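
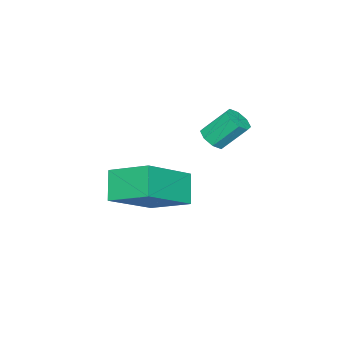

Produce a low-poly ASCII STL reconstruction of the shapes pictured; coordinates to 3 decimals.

solid 
facet normal -0.588 -0.366 0.722
outer loop
vertex 0.202 -0.944 -3.265
vertex 0.124 0.506 -2.594
vertex -1.55 -0.485 -4.46
endloop
endfacet
facet normal 0.049 -0.906 -0.420
outer loop
vertex -0.844 -0.046 -5.326
vertex 0.202 -0.944 -3.265
vertex -1.55 -0.485 -4.46
endloop
endfacet
facet normal -0.588 -0.365 0.722
outer loop
vertex -1.55 -0.485 -4.46
vertex 0.124 0.506 -2.594
vertex -1.628 0.966 -3.789
endloop
endfacet
facet normal -0.807 0.211 -0.551
outer loop
vertex -1.628 0.966 -3.789
vertex -0.844 -0.046 -5.326
vertex -1.55 -0.485 -4.46
endloop
endfacet
facet normal 0.807 -0.212 0.551
outer loop
vertex 0.202 -0.944 -3.265
vertex 0.83 0.945 -3.46
vertex 0.124 0.506 -2.594
endloop
endfacet
facet normal 0.048 -0.907 -0.419
outer loop
vertex 0.908 -0.506 -4.131
vertex 0.202 -0.944 -3.265
vertex -0.844 -0.046 -5.326
endloop
endfacet
facet normal 0.807 -0.211 0.551
outer loop
vertex 0.908 -0.506 -4.131
vertex 0.83 0.945 -3.46
vertex 0.202 -0.944 -3.265
endloop
endfacet
facet normal -0.048 0.906 0.420
outer loop
vertex 0.124 0.506 -2.594
vertex 0.83 0.945 -3.46
vertex -1.628 0.966 -3.789
endloop
endfacet
facet normal -0.807 0.212 -0.551
outer loop
vertex -0.922 1.404 -4.655
vertex -0.844 -0.046 -5.326
vertex -1.628 0.966 -3.789
endloop
endfacet
facet normal -0.048 0.907 0.419
outer loop
vertex -1.628 0.966 -3.789
vertex 0.83 0.945 -3.46
vertex -0.922 1.404 -4.655
endloop
endfacet
facet normal 0.588 0.366 -0.721
outer loop
vertex -0.922 1.404 -4.655
vertex 0.908 -0.506 -4.131
vertex -0.844 -0.046 -5.326
endloop
endfacet
facet normal 0.588 0.365 -0.722
outer loop
vertex 0.83 0.945 -3.46
vertex 0.908 -0.506 -4.131
vertex -0.922 1.404 -4.655
endloop
endfacet
facet normal 0.340 -0.577 -0.743
outer loop
vertex -0.438 2.153 -1.113
vertex -0.889 2.19 -1.348
vertex -0.455 2.457 -1.357
endloop
endfacet
facet normal 0.939 0.245 0.240
outer loop
vertex -0.438 2.153 -1.113
vertex -0.455 2.457 -1.357
vertex -0.84 2.834 -0.237
endloop
endfacet
facet normal 0.939 0.245 0.240
outer loop
vertex -0.84 2.834 -0.237
vertex -0.455 2.457 -1.357
vertex -0.857 3.138 -0.481
endloop
endfacet
facet normal -0.341 0.577 0.742
outer loop
vertex -0.84 2.834 -0.237
vertex -0.857 3.138 -0.481
vertex -1.291 2.87 -0.472
endloop
endfacet
facet normal 0.340 -0.578 -0.742
outer loop
vertex -0.455 2.457 -1.357
vertex -0.889 2.19 -1.348
vertex -0.727 2.604 -1.596
endloop
endfacet
facet normal 0.632 0.725 -0.274
outer loop
vertex -0.455 2.457 -1.357
vertex -0.727 2.604 -1.596
vertex -0.857 3.138 -0.481
endloop
endfacet
facet normal 0.633 0.724 -0.273
outer loop
vertex -0.857 3.138 -0.481
vertex -0.727 2.604 -1.596
vertex -1.128 3.285 -0.72
endloop
endfacet
facet normal -0.341 0.577 0.742
outer loop
vertex -0.857 3.138 -0.481
vertex -1.128 3.285 -0.72
vertex -1.291 2.87 -0.472
endloop
endfacet
facet normal 0.340 -0.578 -0.742
outer loop
vertex -0.727 2.604 -1.596
vertex -0.889 2.19 -1.348
vertex -1.093 2.509 -1.69
endloop
endfacet
facet normal -0.042 0.779 -0.625
outer loop
vertex -0.727 2.604 -1.596
vertex -1.093 2.509 -1.69
vertex -1.128 3.285 -0.72
endloop
endfacet
facet normal -0.044 0.779 -0.625
outer loop
vertex -1.128 3.285 -0.72
vertex -1.093 2.509 -1.69
vertex -1.495 3.189 -0.814
endloop
endfacet
facet normal -0.341 0.577 0.742
outer loop
vertex -1.128 3.285 -0.72
vertex -1.495 3.189 -0.814
vertex -1.291 2.87 -0.472
endloop
endfacet
facet normal 0.340 -0.578 -0.742
outer loop
vertex -1.093 2.509 -1.69
vertex -0.889 2.19 -1.348
vertex -1.34 2.226 -1.583
endloop
endfacet
facet normal -0.696 0.376 -0.612
outer loop
vertex -1.093 2.509 -1.69
vertex -1.34 2.226 -1.583
vertex -1.495 3.189 -0.814
endloop
endfacet
facet normal -0.695 0.377 -0.612
outer loop
vertex -1.495 3.189 -0.814
vertex -1.34 2.226 -1.583
vertex -1.742 2.907 -0.707
endloop
endfacet
facet normal -0.339 0.578 0.742
outer loop
vertex -1.495 3.189 -0.814
vertex -1.742 2.907 -0.707
vertex -1.291 2.87 -0.472
endloop
endfacet
facet normal 0.341 -0.577 -0.742
outer loop
vertex -1.34 2.226 -1.583
vertex -0.889 2.19 -1.348
vertex -1.323 1.922 -1.339
endloop
endfacet
facet normal -0.939 -0.245 -0.240
outer loop
vertex -1.34 2.226 -1.583
vertex -1.323 1.922 -1.339
vertex -1.742 2.907 -0.707
endloop
endfacet
facet normal -0.939 -0.245 -0.240
outer loop
vertex -1.742 2.907 -0.707
vertex -1.323 1.922 -1.339
vertex -1.725 2.603 -0.463
endloop
endfacet
facet normal -0.340 0.577 0.743
outer loop
vertex -1.742 2.907 -0.707
vertex -1.725 2.603 -0.463
vertex -1.291 2.87 -0.472
endloop
endfacet
facet normal 0.341 -0.577 -0.742
outer loop
vertex -1.323 1.922 -1.339
vertex -0.889 2.19 -1.348
vertex -1.052 1.775 -1.1
endloop
endfacet
facet normal -0.633 -0.724 0.273
outer loop
vertex -1.323 1.922 -1.339
vertex -1.052 1.775 -1.1
vertex -1.725 2.603 -0.463
endloop
endfacet
facet normal -0.632 -0.725 0.274
outer loop
vertex -1.725 2.603 -0.463
vertex -1.052 1.775 -1.1
vertex -1.453 2.456 -0.224
endloop
endfacet
facet normal -0.340 0.578 0.742
outer loop
vertex -1.725 2.603 -0.463
vertex -1.453 2.456 -0.224
vertex -1.291 2.87 -0.472
endloop
endfacet
facet normal 0.341 -0.577 -0.742
outer loop
vertex -1.052 1.775 -1.1
vertex -0.889 2.19 -1.348
vertex -0.685 1.871 -1.006
endloop
endfacet
facet normal 0.044 -0.779 0.626
outer loop
vertex -1.052 1.775 -1.1
vertex -0.685 1.871 -1.006
vertex -1.453 2.456 -0.224
endloop
endfacet
facet normal 0.042 -0.780 0.625
outer loop
vertex -1.453 2.456 -0.224
vertex -0.685 1.871 -1.006
vertex -1.087 2.551 -0.13
endloop
endfacet
facet normal -0.340 0.578 0.742
outer loop
vertex -1.453 2.456 -0.224
vertex -1.087 2.551 -0.13
vertex -1.291 2.87 -0.472
endloop
endfacet
facet normal 0.339 -0.578 -0.742
outer loop
vertex -0.685 1.871 -1.006
vertex -0.889 2.19 -1.348
vertex -0.438 2.153 -1.113
endloop
endfacet
facet normal 0.695 -0.377 0.612
outer loop
vertex -0.685 1.871 -1.006
vertex -0.438 2.153 -1.113
vertex -1.087 2.551 -0.13
endloop
endfacet
facet normal 0.696 -0.376 0.612
outer loop
vertex -1.087 2.551 -0.13
vertex -0.438 2.153 -1.113
vertex -0.84 2.834 -0.237
endloop
endfacet
facet normal -0.340 0.578 0.742
outer loop
vertex -1.087 2.551 -0.13
vertex -0.84 2.834 -0.237
vertex -1.291 2.87 -0.472
endloop
endfacet

endsolid


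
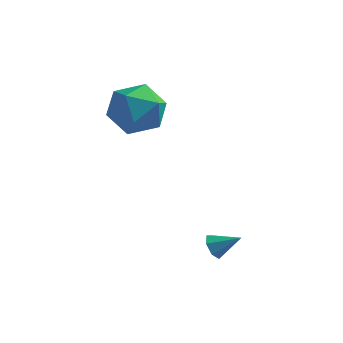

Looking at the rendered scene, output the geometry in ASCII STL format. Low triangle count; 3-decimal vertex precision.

solid 
facet normal -0.847 -0.097 -0.523
outer loop
vertex 0.31 -2.124 -1.434
vertex 0.06 -2.27 -1.002
vertex 0.123 -1.791 -1.193
endloop
endfacet
facet normal 0.653 0.649 -0.391
outer loop
vertex 0.31 -2.124 -1.434
vertex 0.123 -1.791 -1.193
vertex 0.94 -2.17 -0.458
endloop
endfacet
facet normal -0.847 -0.097 -0.523
outer loop
vertex 0.123 -1.791 -1.193
vertex 0.06 -2.27 -1.002
vertex -0.111 -1.819 -0.809
endloop
endfacet
facet normal 0.243 0.945 0.217
outer loop
vertex 0.123 -1.791 -1.193
vertex -0.111 -1.819 -0.809
vertex 0.94 -2.17 -0.458
endloop
endfacet
facet normal -0.846 -0.097 -0.524
outer loop
vertex -0.111 -1.819 -0.809
vertex 0.06 -2.27 -1.002
vertex -0.217 -2.187 -0.57
endloop
endfacet
facet normal -0.088 0.560 0.824
outer loop
vertex -0.111 -1.819 -0.809
vertex -0.217 -2.187 -0.57
vertex 0.94 -2.17 -0.458
endloop
endfacet
facet normal -0.846 -0.098 -0.524
outer loop
vertex -0.217 -2.187 -0.57
vertex 0.06 -2.27 -1.002
vertex -0.114 -2.617 -0.656
endloop
endfacet
facet normal -0.091 -0.216 0.972
outer loop
vertex -0.217 -2.187 -0.57
vertex -0.114 -2.617 -0.656
vertex 0.94 -2.17 -0.458
endloop
endfacet
facet normal -0.847 -0.096 -0.522
outer loop
vertex -0.114 -2.617 -0.656
vertex 0.06 -2.27 -1.002
vertex 0.119 -2.787 -1.003
endloop
endfacet
facet normal 0.236 -0.801 0.551
outer loop
vertex -0.114 -2.617 -0.656
vertex 0.119 -2.787 -1.003
vertex 0.94 -2.17 -0.458
endloop
endfacet
facet normal -0.847 -0.096 -0.523
outer loop
vertex 0.119 -2.787 -1.003
vertex 0.06 -2.27 -1.002
vertex 0.308 -2.567 -1.349
endloop
endfacet
facet normal 0.648 -0.752 -0.124
outer loop
vertex 0.119 -2.787 -1.003
vertex 0.308 -2.567 -1.349
vertex 0.94 -2.17 -0.458
endloop
endfacet
facet normal -0.847 -0.096 -0.523
outer loop
vertex 0.308 -2.567 -1.349
vertex 0.06 -2.27 -1.002
vertex 0.31 -2.124 -1.434
endloop
endfacet
facet normal 0.833 -0.108 -0.543
outer loop
vertex 0.308 -2.567 -1.349
vertex 0.31 -2.124 -1.434
vertex 0.94 -2.17 -0.458
endloop
endfacet
facet normal -0.752 -0.350 0.559
outer loop
vertex -4.701 2.008 3.113
vertex -4.645 0.979 2.543
vertex -4.002 1.15 3.515
endloop
endfacet
facet normal -0.369 0.131 0.920
outer loop
vertex -4.701 2.008 3.113
vertex -4.002 1.15 3.515
vertex -3.622 2.264 3.509
endloop
endfacet
facet normal -0.379 0.743 0.552
outer loop
vertex -4.701 2.008 3.113
vertex -3.622 2.264 3.509
vertex -4.029 2.782 2.532
endloop
endfacet
facet normal -0.768 0.639 -0.038
outer loop
vertex -4.701 2.008 3.113
vertex -4.029 2.782 2.532
vertex -4.661 1.987 1.936
endloop
endfacet
facet normal -0.999 -0.036 -0.033
outer loop
vertex -4.701 2.008 3.113
vertex -4.661 1.987 1.936
vertex -4.645 0.979 2.543
endloop
endfacet
facet normal 0.306 -0.099 0.947
outer loop
vertex -3.622 2.264 3.509
vertex -4.002 1.15 3.515
vertex -2.899 1.393 3.184
endloop
endfacet
facet normal -0.315 -0.877 0.362
outer loop
vertex -4.002 1.15 3.515
vertex -4.645 0.979 2.543
vertex -3.531 0.598 2.588
endloop
endfacet
facet normal -0.713 -0.370 -0.595
outer loop
vertex -4.645 0.979 2.543
vertex -4.661 1.987 1.936
vertex -3.938 1.116 1.611
endloop
endfacet
facet normal -0.340 0.722 -0.603
outer loop
vertex -4.661 1.987 1.936
vertex -4.029 2.782 2.532
vertex -3.558 2.23 1.605
endloop
endfacet
facet normal 0.290 0.890 0.351
outer loop
vertex -4.029 2.782 2.532
vertex -3.622 2.264 3.509
vertex -2.915 2.401 2.577
endloop
endfacet
facet normal 0.768 -0.639 0.038
outer loop
vertex -2.859 1.372 2.007
vertex -2.899 1.393 3.184
vertex -3.531 0.598 2.588
endloop
endfacet
facet normal 0.379 -0.743 -0.552
outer loop
vertex -2.859 1.372 2.007
vertex -3.531 0.598 2.588
vertex -3.938 1.116 1.611
endloop
endfacet
facet normal 0.369 -0.131 -0.920
outer loop
vertex -2.859 1.372 2.007
vertex -3.938 1.116 1.611
vertex -3.558 2.23 1.605
endloop
endfacet
facet normal 0.752 0.350 -0.559
outer loop
vertex -2.859 1.372 2.007
vertex -3.558 2.23 1.605
vertex -2.915 2.401 2.577
endloop
endfacet
facet normal 0.999 0.036 0.033
outer loop
vertex -2.859 1.372 2.007
vertex -2.915 2.401 2.577
vertex -2.899 1.393 3.184
endloop
endfacet
facet normal 0.340 -0.722 0.603
outer loop
vertex -3.531 0.598 2.588
vertex -2.899 1.393 3.184
vertex -4.002 1.15 3.515
endloop
endfacet
facet normal -0.290 -0.890 -0.351
outer loop
vertex -3.938 1.116 1.611
vertex -3.531 0.598 2.588
vertex -4.645 0.979 2.543
endloop
endfacet
facet normal -0.306 0.099 -0.947
outer loop
vertex -3.558 2.23 1.605
vertex -3.938 1.116 1.611
vertex -4.661 1.987 1.936
endloop
endfacet
facet normal 0.315 0.877 -0.362
outer loop
vertex -2.915 2.401 2.577
vertex -3.558 2.23 1.605
vertex -4.029 2.782 2.532
endloop
endfacet
facet normal 0.713 0.370 0.595
outer loop
vertex -2.899 1.393 3.184
vertex -2.915 2.401 2.577
vertex -3.622 2.264 3.509
endloop
endfacet

endsolid


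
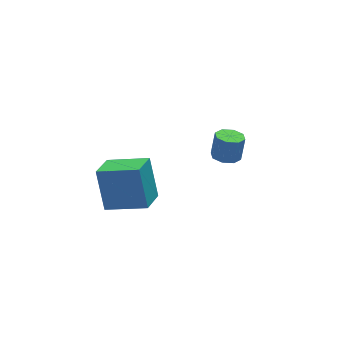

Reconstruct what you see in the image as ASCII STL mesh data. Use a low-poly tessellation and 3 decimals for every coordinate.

solid 
facet normal -0.562 -0.756 0.337
outer loop
vertex -3.213 -4.391 -1.467
vertex -4.891 -3.388 -2.014
vertex -3.133 -5.315 -3.407
endloop
endfacet
facet normal 0.827 -0.494 0.269
outer loop
vertex -2.269 -4.152 -3.926
vertex -3.213 -4.391 -1.467
vertex -3.133 -5.315 -3.407
endloop
endfacet
facet normal -0.561 -0.756 0.338
outer loop
vertex -3.133 -5.315 -3.407
vertex -4.891 -3.388 -2.014
vertex -4.812 -4.313 -3.953
endloop
endfacet
facet normal 0.037 -0.430 -0.902
outer loop
vertex -4.812 -4.313 -3.953
vertex -2.269 -4.152 -3.926
vertex -3.133 -5.315 -3.407
endloop
endfacet
facet normal -0.037 0.430 0.902
outer loop
vertex -3.213 -4.391 -1.467
vertex -4.027 -2.225 -2.533
vertex -4.891 -3.388 -2.014
endloop
endfacet
facet normal 0.827 -0.494 0.269
outer loop
vertex -2.348 -3.227 -1.987
vertex -3.213 -4.391 -1.467
vertex -2.269 -4.152 -3.926
endloop
endfacet
facet normal -0.037 0.430 0.902
outer loop
vertex -2.348 -3.227 -1.987
vertex -4.027 -2.225 -2.533
vertex -3.213 -4.391 -1.467
endloop
endfacet
facet normal -0.827 0.494 -0.269
outer loop
vertex -4.891 -3.388 -2.014
vertex -4.027 -2.225 -2.533
vertex -4.812 -4.313 -3.953
endloop
endfacet
facet normal 0.037 -0.430 -0.902
outer loop
vertex -3.947 -3.149 -4.473
vertex -2.269 -4.152 -3.926
vertex -4.812 -4.313 -3.953
endloop
endfacet
facet normal -0.827 0.494 -0.269
outer loop
vertex -4.812 -4.313 -3.953
vertex -4.027 -2.225 -2.533
vertex -3.947 -3.149 -4.473
endloop
endfacet
facet normal 0.562 0.755 -0.338
outer loop
vertex -3.947 -3.149 -4.473
vertex -2.348 -3.227 -1.987
vertex -2.269 -4.152 -3.926
endloop
endfacet
facet normal 0.561 0.756 -0.337
outer loop
vertex -4.027 -2.225 -2.533
vertex -2.348 -3.227 -1.987
vertex -3.947 -3.149 -4.473
endloop
endfacet
facet normal -0.210 -0.171 -0.963
outer loop
vertex 2.356 -2.103 -4.271
vertex 1.665 -2.211 -4.101
vertex 2.06 -1.639 -4.289
endloop
endfacet
facet normal 0.817 0.511 -0.269
outer loop
vertex 2.356 -2.103 -4.271
vertex 2.06 -1.639 -4.289
vertex 2.626 -1.881 -3.029
endloop
endfacet
facet normal 0.817 0.511 -0.269
outer loop
vertex 2.626 -1.881 -3.029
vertex 2.06 -1.639 -4.289
vertex 2.33 -1.417 -3.047
endloop
endfacet
facet normal 0.210 0.171 0.963
outer loop
vertex 2.626 -1.881 -3.029
vertex 2.33 -1.417 -3.047
vertex 1.935 -1.989 -2.859
endloop
endfacet
facet normal -0.210 -0.172 -0.963
outer loop
vertex 2.06 -1.639 -4.289
vertex 1.665 -2.211 -4.101
vertex 1.532 -1.51 -4.197
endloop
endfacet
facet normal 0.197 0.957 -0.214
outer loop
vertex 2.06 -1.639 -4.289
vertex 1.532 -1.51 -4.197
vertex 2.33 -1.417 -3.047
endloop
endfacet
facet normal 0.197 0.957 -0.214
outer loop
vertex 2.33 -1.417 -3.047
vertex 1.532 -1.51 -4.197
vertex 1.802 -1.288 -2.955
endloop
endfacet
facet normal 0.210 0.172 0.963
outer loop
vertex 2.33 -1.417 -3.047
vertex 1.802 -1.288 -2.955
vertex 1.935 -1.989 -2.859
endloop
endfacet
facet normal -0.209 -0.172 -0.963
outer loop
vertex 1.532 -1.51 -4.197
vertex 1.665 -2.211 -4.101
vertex 1.082 -1.792 -4.049
endloop
endfacet
facet normal -0.539 0.842 -0.033
outer loop
vertex 1.532 -1.51 -4.197
vertex 1.082 -1.792 -4.049
vertex 1.802 -1.288 -2.955
endloop
endfacet
facet normal -0.539 0.842 -0.033
outer loop
vertex 1.802 -1.288 -2.955
vertex 1.082 -1.792 -4.049
vertex 1.352 -1.57 -2.807
endloop
endfacet
facet normal 0.209 0.172 0.963
outer loop
vertex 1.802 -1.288 -2.955
vertex 1.352 -1.57 -2.807
vertex 1.935 -1.989 -2.859
endloop
endfacet
facet normal -0.210 -0.172 -0.962
outer loop
vertex 1.082 -1.792 -4.049
vertex 1.665 -2.211 -4.101
vertex 0.974 -2.319 -3.931
endloop
endfacet
facet normal -0.958 0.234 0.166
outer loop
vertex 1.082 -1.792 -4.049
vertex 0.974 -2.319 -3.931
vertex 1.352 -1.57 -2.807
endloop
endfacet
facet normal -0.958 0.234 0.166
outer loop
vertex 1.352 -1.57 -2.807
vertex 0.974 -2.319 -3.931
vertex 1.244 -2.097 -2.689
endloop
endfacet
facet normal 0.210 0.172 0.962
outer loop
vertex 1.352 -1.57 -2.807
vertex 1.244 -2.097 -2.689
vertex 1.935 -1.989 -2.859
endloop
endfacet
facet normal -0.210 -0.171 -0.963
outer loop
vertex 0.974 -2.319 -3.931
vertex 1.665 -2.211 -4.101
vertex 1.27 -2.783 -3.913
endloop
endfacet
facet normal -0.817 -0.511 0.269
outer loop
vertex 0.974 -2.319 -3.931
vertex 1.27 -2.783 -3.913
vertex 1.244 -2.097 -2.689
endloop
endfacet
facet normal -0.817 -0.511 0.269
outer loop
vertex 1.244 -2.097 -2.689
vertex 1.27 -2.783 -3.913
vertex 1.54 -2.561 -2.671
endloop
endfacet
facet normal 0.210 0.171 0.963
outer loop
vertex 1.244 -2.097 -2.689
vertex 1.54 -2.561 -2.671
vertex 1.935 -1.989 -2.859
endloop
endfacet
facet normal -0.210 -0.172 -0.963
outer loop
vertex 1.27 -2.783 -3.913
vertex 1.665 -2.211 -4.101
vertex 1.798 -2.912 -4.005
endloop
endfacet
facet normal -0.197 -0.957 0.214
outer loop
vertex 1.27 -2.783 -3.913
vertex 1.798 -2.912 -4.005
vertex 1.54 -2.561 -2.671
endloop
endfacet
facet normal -0.197 -0.957 0.214
outer loop
vertex 1.54 -2.561 -2.671
vertex 1.798 -2.912 -4.005
vertex 2.068 -2.69 -2.763
endloop
endfacet
facet normal 0.210 0.172 0.963
outer loop
vertex 1.54 -2.561 -2.671
vertex 2.068 -2.69 -2.763
vertex 1.935 -1.989 -2.859
endloop
endfacet
facet normal -0.209 -0.172 -0.963
outer loop
vertex 1.798 -2.912 -4.005
vertex 1.665 -2.211 -4.101
vertex 2.248 -2.63 -4.153
endloop
endfacet
facet normal 0.539 -0.842 0.033
outer loop
vertex 1.798 -2.912 -4.005
vertex 2.248 -2.63 -4.153
vertex 2.068 -2.69 -2.763
endloop
endfacet
facet normal 0.539 -0.842 0.033
outer loop
vertex 2.068 -2.69 -2.763
vertex 2.248 -2.63 -4.153
vertex 2.518 -2.408 -2.911
endloop
endfacet
facet normal 0.209 0.172 0.963
outer loop
vertex 2.068 -2.69 -2.763
vertex 2.518 -2.408 -2.911
vertex 1.935 -1.989 -2.859
endloop
endfacet
facet normal -0.210 -0.172 -0.962
outer loop
vertex 2.248 -2.63 -4.153
vertex 1.665 -2.211 -4.101
vertex 2.356 -2.103 -4.271
endloop
endfacet
facet normal 0.958 -0.234 -0.166
outer loop
vertex 2.248 -2.63 -4.153
vertex 2.356 -2.103 -4.271
vertex 2.518 -2.408 -2.911
endloop
endfacet
facet normal 0.958 -0.234 -0.166
outer loop
vertex 2.518 -2.408 -2.911
vertex 2.356 -2.103 -4.271
vertex 2.626 -1.881 -3.029
endloop
endfacet
facet normal 0.210 0.172 0.962
outer loop
vertex 2.518 -2.408 -2.911
vertex 2.626 -1.881 -3.029
vertex 1.935 -1.989 -2.859
endloop
endfacet

endsolid


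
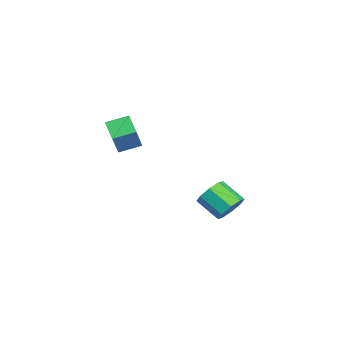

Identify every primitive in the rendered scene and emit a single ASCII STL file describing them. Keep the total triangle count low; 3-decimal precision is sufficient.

solid 
facet normal -0.523 0.194 -0.830
outer loop
vertex 2.307 -1.132 3.506
vertex 3.426 -0.84 2.869
vertex 2.428 -2.413 3.131
endloop
endfacet
facet normal -0.848 -0.221 0.482
outer loop
vertex 3.474 -2.8 4.791
vertex 2.307 -1.132 3.506
vertex 2.428 -2.413 3.131
endloop
endfacet
facet normal -0.523 0.194 -0.830
outer loop
vertex 2.428 -2.413 3.131
vertex 3.426 -0.84 2.869
vertex 3.546 -2.121 2.494
endloop
endfacet
facet normal 0.090 -0.956 -0.280
outer loop
vertex 3.546 -2.121 2.494
vertex 3.474 -2.8 4.791
vertex 2.428 -2.413 3.131
endloop
endfacet
facet normal -0.090 0.956 0.280
outer loop
vertex 2.307 -1.132 3.506
vertex 4.472 -1.227 4.529
vertex 3.426 -0.84 2.869
endloop
endfacet
facet normal -0.847 -0.221 0.483
outer loop
vertex 3.354 -1.519 5.166
vertex 2.307 -1.132 3.506
vertex 3.474 -2.8 4.791
endloop
endfacet
facet normal -0.090 0.956 0.280
outer loop
vertex 3.354 -1.519 5.166
vertex 4.472 -1.227 4.529
vertex 2.307 -1.132 3.506
endloop
endfacet
facet normal 0.848 0.221 -0.483
outer loop
vertex 3.426 -0.84 2.869
vertex 4.472 -1.227 4.529
vertex 3.546 -2.121 2.494
endloop
endfacet
facet normal 0.090 -0.956 -0.280
outer loop
vertex 4.593 -2.508 4.154
vertex 3.474 -2.8 4.791
vertex 3.546 -2.121 2.494
endloop
endfacet
facet normal 0.847 0.221 -0.483
outer loop
vertex 3.546 -2.121 2.494
vertex 4.472 -1.227 4.529
vertex 4.593 -2.508 4.154
endloop
endfacet
facet normal 0.523 -0.194 0.830
outer loop
vertex 4.593 -2.508 4.154
vertex 3.354 -1.519 5.166
vertex 3.474 -2.8 4.791
endloop
endfacet
facet normal 0.523 -0.193 0.830
outer loop
vertex 4.472 -1.227 4.529
vertex 3.354 -1.519 5.166
vertex 4.593 -2.508 4.154
endloop
endfacet
facet normal 0.583 0.622 -0.523
outer loop
vertex 3.153 4.035 -2.424
vertex 2.414 4.158 -3.102
vertex 2.684 4.624 -2.247
endloop
endfacet
facet normal 0.540 0.183 0.821
outer loop
vertex 3.153 4.035 -2.424
vertex 2.684 4.624 -2.247
vertex 2.144 2.959 -1.52
endloop
endfacet
facet normal 0.540 0.183 0.821
outer loop
vertex 2.144 2.959 -1.52
vertex 2.684 4.624 -2.247
vertex 1.675 3.547 -1.343
endloop
endfacet
facet normal -0.583 -0.622 0.522
outer loop
vertex 2.144 2.959 -1.52
vertex 1.675 3.547 -1.343
vertex 1.406 3.082 -2.198
endloop
endfacet
facet normal 0.582 0.622 -0.523
outer loop
vertex 2.684 4.624 -2.247
vertex 2.414 4.158 -3.102
vertex 2.057 4.939 -2.57
endloop
endfacet
facet normal -0.047 0.668 0.743
outer loop
vertex 2.684 4.624 -2.247
vertex 2.057 4.939 -2.57
vertex 1.675 3.547 -1.343
endloop
endfacet
facet normal -0.047 0.668 0.743
outer loop
vertex 1.675 3.547 -1.343
vertex 2.057 4.939 -2.57
vertex 1.048 3.863 -1.667
endloop
endfacet
facet normal -0.583 -0.622 0.522
outer loop
vertex 1.675 3.547 -1.343
vertex 1.048 3.863 -1.667
vertex 1.406 3.082 -2.198
endloop
endfacet
facet normal 0.583 0.622 -0.522
outer loop
vertex 2.057 4.939 -2.57
vertex 2.414 4.158 -3.102
vertex 1.639 4.797 -3.206
endloop
endfacet
facet normal -0.607 0.761 0.229
outer loop
vertex 2.057 4.939 -2.57
vertex 1.639 4.797 -3.206
vertex 1.048 3.863 -1.667
endloop
endfacet
facet normal -0.607 0.761 0.229
outer loop
vertex 1.048 3.863 -1.667
vertex 1.639 4.797 -3.206
vertex 0.63 3.721 -2.302
endloop
endfacet
facet normal -0.583 -0.622 0.523
outer loop
vertex 1.048 3.863 -1.667
vertex 0.63 3.721 -2.302
vertex 1.406 3.082 -2.198
endloop
endfacet
facet normal 0.583 0.622 -0.522
outer loop
vertex 1.639 4.797 -3.206
vertex 2.414 4.158 -3.102
vertex 1.676 4.281 -3.78
endloop
endfacet
facet normal -0.811 0.408 -0.419
outer loop
vertex 1.639 4.797 -3.206
vertex 1.676 4.281 -3.78
vertex 0.63 3.721 -2.302
endloop
endfacet
facet normal -0.811 0.408 -0.419
outer loop
vertex 0.63 3.721 -2.302
vertex 1.676 4.281 -3.78
vertex 0.667 3.205 -2.876
endloop
endfacet
facet normal -0.583 -0.623 0.522
outer loop
vertex 0.63 3.721 -2.302
vertex 0.667 3.205 -2.876
vertex 1.406 3.082 -2.198
endloop
endfacet
facet normal 0.583 0.622 -0.522
outer loop
vertex 1.676 4.281 -3.78
vertex 2.414 4.158 -3.102
vertex 2.145 3.693 -3.957
endloop
endfacet
facet normal -0.540 -0.184 -0.821
outer loop
vertex 1.676 4.281 -3.78
vertex 2.145 3.693 -3.957
vertex 0.667 3.205 -2.876
endloop
endfacet
facet normal -0.540 -0.183 -0.821
outer loop
vertex 0.667 3.205 -2.876
vertex 2.145 3.693 -3.957
vertex 1.136 2.616 -3.053
endloop
endfacet
facet normal -0.583 -0.622 0.523
outer loop
vertex 0.667 3.205 -2.876
vertex 1.136 2.616 -3.053
vertex 1.406 3.082 -2.198
endloop
endfacet
facet normal 0.583 0.622 -0.522
outer loop
vertex 2.145 3.693 -3.957
vertex 2.414 4.158 -3.102
vertex 2.772 3.377 -3.633
endloop
endfacet
facet normal 0.047 -0.668 -0.743
outer loop
vertex 2.145 3.693 -3.957
vertex 2.772 3.377 -3.633
vertex 1.136 2.616 -3.053
endloop
endfacet
facet normal 0.047 -0.668 -0.743
outer loop
vertex 1.136 2.616 -3.053
vertex 2.772 3.377 -3.633
vertex 1.763 2.301 -2.73
endloop
endfacet
facet normal -0.582 -0.622 0.523
outer loop
vertex 1.136 2.616 -3.053
vertex 1.763 2.301 -2.73
vertex 1.406 3.082 -2.198
endloop
endfacet
facet normal 0.583 0.622 -0.523
outer loop
vertex 2.772 3.377 -3.633
vertex 2.414 4.158 -3.102
vertex 3.19 3.519 -2.998
endloop
endfacet
facet normal 0.607 -0.761 -0.229
outer loop
vertex 2.772 3.377 -3.633
vertex 3.19 3.519 -2.998
vertex 1.763 2.301 -2.73
endloop
endfacet
facet normal 0.607 -0.761 -0.229
outer loop
vertex 1.763 2.301 -2.73
vertex 3.19 3.519 -2.998
vertex 2.181 2.443 -2.094
endloop
endfacet
facet normal -0.583 -0.622 0.522
outer loop
vertex 1.763 2.301 -2.73
vertex 2.181 2.443 -2.094
vertex 1.406 3.082 -2.198
endloop
endfacet
facet normal 0.583 0.623 -0.522
outer loop
vertex 3.19 3.519 -2.998
vertex 2.414 4.158 -3.102
vertex 3.153 4.035 -2.424
endloop
endfacet
facet normal 0.811 -0.408 0.419
outer loop
vertex 3.19 3.519 -2.998
vertex 3.153 4.035 -2.424
vertex 2.181 2.443 -2.094
endloop
endfacet
facet normal 0.811 -0.408 0.419
outer loop
vertex 2.181 2.443 -2.094
vertex 3.153 4.035 -2.424
vertex 2.144 2.959 -1.52
endloop
endfacet
facet normal -0.583 -0.622 0.522
outer loop
vertex 2.181 2.443 -2.094
vertex 2.144 2.959 -1.52
vertex 1.406 3.082 -2.198
endloop
endfacet

endsolid


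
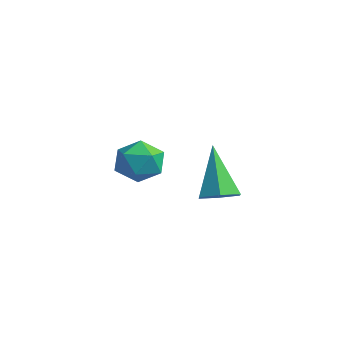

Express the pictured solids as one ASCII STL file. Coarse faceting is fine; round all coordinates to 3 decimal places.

solid 
facet normal 0.426 -0.133 -0.895
outer loop
vertex 0.854 -0.336 0.365
vertex 0.248 -0.753 0.138
vertex 0.254 0.009 0.028
endloop
endfacet
facet normal 0.312 0.884 0.348
outer loop
vertex 0.854 -0.336 0.365
vertex 0.254 0.009 0.028
vertex -0.668 -0.467 2.062
endloop
endfacet
facet normal 0.426 -0.133 -0.895
outer loop
vertex 0.254 0.009 0.028
vertex 0.248 -0.753 0.138
vertex -0.352 -0.408 -0.199
endloop
endfacet
facet normal -0.552 0.832 -0.055
outer loop
vertex 0.254 0.009 0.028
vertex -0.352 -0.408 -0.199
vertex -0.668 -0.467 2.062
endloop
endfacet
facet normal 0.426 -0.133 -0.895
outer loop
vertex -0.352 -0.408 -0.199
vertex 0.248 -0.753 0.138
vertex -0.358 -1.17 -0.089
endloop
endfacet
facet normal -0.990 -0.012 -0.139
outer loop
vertex -0.352 -0.408 -0.199
vertex -0.358 -1.17 -0.089
vertex -0.668 -0.467 2.062
endloop
endfacet
facet normal 0.427 -0.133 -0.895
outer loop
vertex -0.358 -1.17 -0.089
vertex 0.248 -0.753 0.138
vertex 0.243 -1.515 0.249
endloop
endfacet
facet normal -0.564 -0.805 0.182
outer loop
vertex -0.358 -1.17 -0.089
vertex 0.243 -1.515 0.249
vertex -0.668 -0.467 2.062
endloop
endfacet
facet normal 0.425 -0.133 -0.895
outer loop
vertex 0.243 -1.515 0.249
vertex 0.248 -0.753 0.138
vertex 0.849 -1.098 0.475
endloop
endfacet
facet normal 0.300 -0.753 0.586
outer loop
vertex 0.243 -1.515 0.249
vertex 0.849 -1.098 0.475
vertex -0.668 -0.467 2.062
endloop
endfacet
facet normal 0.426 -0.132 -0.895
outer loop
vertex 0.849 -1.098 0.475
vertex 0.248 -0.753 0.138
vertex 0.854 -0.336 0.365
endloop
endfacet
facet normal 0.738 0.092 0.669
outer loop
vertex 0.849 -1.098 0.475
vertex 0.854 -0.336 0.365
vertex -0.668 -0.467 2.062
endloop
endfacet
facet normal 0.405 0.455 0.793
outer loop
vertex -3.664 -0.572 0.811
vertex -3.98 -1.296 1.388
vertex -3.098 -1.353 0.97
endloop
endfacet
facet normal 0.774 0.601 0.200
outer loop
vertex -3.664 -0.572 0.811
vertex -3.098 -1.353 0.97
vertex -3.163 -0.971 0.072
endloop
endfacet
facet normal 0.327 0.906 -0.267
outer loop
vertex -3.664 -0.572 0.811
vertex -3.163 -0.971 0.072
vertex -4.086 -0.678 -0.065
endloop
endfacet
facet normal -0.316 0.948 0.038
outer loop
vertex -3.664 -0.572 0.811
vertex -4.086 -0.678 -0.065
vertex -4.591 -0.879 0.748
endloop
endfacet
facet normal -0.269 0.669 0.693
outer loop
vertex -3.664 -0.572 0.811
vertex -4.591 -0.879 0.748
vertex -3.98 -1.296 1.388
endloop
endfacet
facet normal 0.997 -0.016 -0.079
outer loop
vertex -3.163 -0.971 0.072
vertex -3.098 -1.353 0.97
vertex -3.169 -1.941 0.192
endloop
endfacet
facet normal 0.401 -0.254 0.880
outer loop
vertex -3.098 -1.353 0.97
vertex -3.98 -1.296 1.388
vertex -3.674 -2.142 1.005
endloop
endfacet
facet normal -0.689 0.093 0.719
outer loop
vertex -3.98 -1.296 1.388
vertex -4.591 -0.879 0.748
vertex -4.597 -1.849 0.868
endloop
endfacet
facet normal -0.766 0.544 -0.341
outer loop
vertex -4.591 -0.879 0.748
vertex -4.086 -0.678 -0.065
vertex -4.662 -1.467 -0.03
endloop
endfacet
facet normal 0.275 0.477 -0.834
outer loop
vertex -4.086 -0.678 -0.065
vertex -3.163 -0.971 0.072
vertex -3.78 -1.524 -0.448
endloop
endfacet
facet normal 0.316 -0.948 -0.038
outer loop
vertex -4.096 -2.248 0.129
vertex -3.169 -1.941 0.192
vertex -3.674 -2.142 1.005
endloop
endfacet
facet normal -0.327 -0.906 0.267
outer loop
vertex -4.096 -2.248 0.129
vertex -3.674 -2.142 1.005
vertex -4.597 -1.849 0.868
endloop
endfacet
facet normal -0.774 -0.601 -0.200
outer loop
vertex -4.096 -2.248 0.129
vertex -4.597 -1.849 0.868
vertex -4.662 -1.467 -0.03
endloop
endfacet
facet normal -0.405 -0.455 -0.793
outer loop
vertex -4.096 -2.248 0.129
vertex -4.662 -1.467 -0.03
vertex -3.78 -1.524 -0.448
endloop
endfacet
facet normal 0.269 -0.669 -0.693
outer loop
vertex -4.096 -2.248 0.129
vertex -3.78 -1.524 -0.448
vertex -3.169 -1.941 0.192
endloop
endfacet
facet normal 0.766 -0.544 0.341
outer loop
vertex -3.674 -2.142 1.005
vertex -3.169 -1.941 0.192
vertex -3.098 -1.353 0.97
endloop
endfacet
facet normal -0.275 -0.477 0.834
outer loop
vertex -4.597 -1.849 0.868
vertex -3.674 -2.142 1.005
vertex -3.98 -1.296 1.388
endloop
endfacet
facet normal -0.997 0.016 0.079
outer loop
vertex -4.662 -1.467 -0.03
vertex -4.597 -1.849 0.868
vertex -4.591 -0.879 0.748
endloop
endfacet
facet normal -0.401 0.254 -0.880
outer loop
vertex -3.78 -1.524 -0.448
vertex -4.662 -1.467 -0.03
vertex -4.086 -0.678 -0.065
endloop
endfacet
facet normal 0.689 -0.093 -0.719
outer loop
vertex -3.169 -1.941 0.192
vertex -3.78 -1.524 -0.448
vertex -3.163 -0.971 0.072
endloop
endfacet

endsolid


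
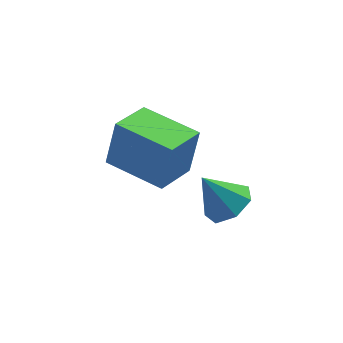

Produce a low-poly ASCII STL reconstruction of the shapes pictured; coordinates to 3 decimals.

solid 
facet normal -0.549 0.836 0.030
outer loop
vertex -3.664 0.627 2.046
vertex -2.395 1.476 1.599
vertex -4.093 0.404 0.405
endloop
endfacet
facet normal -0.798 -0.534 0.281
outer loop
vertex -2.925 -1.376 0.341
vertex -3.664 0.627 2.046
vertex -4.093 0.404 0.405
endloop
endfacet
facet normal -0.549 0.836 0.030
outer loop
vertex -4.093 0.404 0.405
vertex -2.395 1.476 1.599
vertex -2.824 1.253 -0.042
endloop
endfacet
facet normal -0.251 -0.130 -0.959
outer loop
vertex -2.824 1.253 -0.042
vertex -2.925 -1.376 0.341
vertex -4.093 0.404 0.405
endloop
endfacet
facet normal 0.251 0.130 0.959
outer loop
vertex -3.664 0.627 2.046
vertex -1.227 -0.304 1.535
vertex -2.395 1.476 1.599
endloop
endfacet
facet normal -0.798 -0.534 0.281
outer loop
vertex -2.496 -1.153 1.982
vertex -3.664 0.627 2.046
vertex -2.925 -1.376 0.341
endloop
endfacet
facet normal 0.251 0.130 0.959
outer loop
vertex -2.496 -1.153 1.982
vertex -1.227 -0.304 1.535
vertex -3.664 0.627 2.046
endloop
endfacet
facet normal 0.798 0.534 -0.281
outer loop
vertex -2.395 1.476 1.599
vertex -1.227 -0.304 1.535
vertex -2.824 1.253 -0.042
endloop
endfacet
facet normal -0.251 -0.130 -0.959
outer loop
vertex -1.656 -0.527 -0.106
vertex -2.925 -1.376 0.341
vertex -2.824 1.253 -0.042
endloop
endfacet
facet normal 0.798 0.534 -0.281
outer loop
vertex -2.824 1.253 -0.042
vertex -1.227 -0.304 1.535
vertex -1.656 -0.527 -0.106
endloop
endfacet
facet normal 0.549 -0.836 -0.030
outer loop
vertex -1.656 -0.527 -0.106
vertex -2.496 -1.153 1.982
vertex -2.925 -1.376 0.341
endloop
endfacet
facet normal 0.549 -0.836 -0.030
outer loop
vertex -1.227 -0.304 1.535
vertex -2.496 -1.153 1.982
vertex -1.656 -0.527 -0.106
endloop
endfacet
facet normal 0.476 -0.301 -0.826
outer loop
vertex -0.814 -3.334 0.912
vertex -1.34 -2.851 0.433
vertex -0.587 -2.634 0.788
endloop
endfacet
facet normal 0.508 -0.012 0.862
outer loop
vertex -0.814 -3.334 0.912
vertex -0.587 -2.634 0.788
vertex -2.04 -2.409 1.647
endloop
endfacet
facet normal 0.476 -0.300 -0.826
outer loop
vertex -0.587 -2.634 0.788
vertex -1.34 -2.851 0.433
vertex -0.927 -2.097 0.397
endloop
endfacet
facet normal 0.443 0.694 0.568
outer loop
vertex -0.587 -2.634 0.788
vertex -0.927 -2.097 0.397
vertex -2.04 -2.409 1.647
endloop
endfacet
facet normal 0.477 -0.301 -0.826
outer loop
vertex -0.927 -2.097 0.397
vertex -1.34 -2.851 0.433
vertex -1.577 -2.128 0.033
endloop
endfacet
facet normal -0.123 0.983 0.136
outer loop
vertex -0.927 -2.097 0.397
vertex -1.577 -2.128 0.033
vertex -2.04 -2.409 1.647
endloop
endfacet
facet normal 0.477 -0.301 -0.826
outer loop
vertex -1.577 -2.128 0.033
vertex -1.34 -2.851 0.433
vertex -2.049 -2.703 -0.03
endloop
endfacet
facet normal -0.763 0.638 -0.108
outer loop
vertex -1.577 -2.128 0.033
vertex -2.049 -2.703 -0.03
vertex -2.04 -2.409 1.647
endloop
endfacet
facet normal 0.477 -0.299 -0.826
outer loop
vertex -2.049 -2.703 -0.03
vertex -1.34 -2.851 0.433
vertex -1.986 -3.389 0.255
endloop
endfacet
facet normal -0.996 -0.083 0.020
outer loop
vertex -2.049 -2.703 -0.03
vertex -1.986 -3.389 0.255
vertex -2.04 -2.409 1.647
endloop
endfacet
facet normal 0.478 -0.301 -0.826
outer loop
vertex -1.986 -3.389 0.255
vertex -1.34 -2.851 0.433
vertex -1.437 -3.67 0.675
endloop
endfacet
facet normal -0.648 -0.635 0.422
outer loop
vertex -1.986 -3.389 0.255
vertex -1.437 -3.67 0.675
vertex -2.04 -2.409 1.647
endloop
endfacet
facet normal 0.476 -0.301 -0.826
outer loop
vertex -1.437 -3.67 0.675
vertex -1.34 -2.851 0.433
vertex -0.814 -3.334 0.912
endloop
endfacet
facet normal 0.022 -0.604 0.797
outer loop
vertex -1.437 -3.67 0.675
vertex -0.814 -3.334 0.912
vertex -2.04 -2.409 1.647
endloop
endfacet

endsolid


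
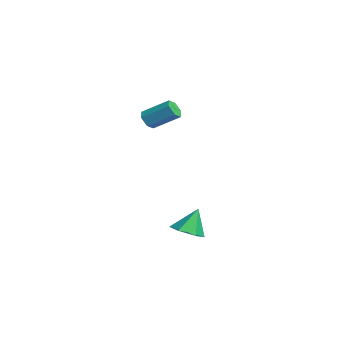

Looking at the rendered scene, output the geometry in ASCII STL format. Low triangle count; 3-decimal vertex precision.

solid 
facet normal 0.179 -0.418 -0.890
outer loop
vertex 3.889 -0.972 -3.282
vertex 3.423 -0.493 -3.601
vertex 4.14 -0.324 -3.536
endloop
endfacet
facet normal 0.742 -0.025 0.670
outer loop
vertex 3.889 -0.972 -3.282
vertex 4.14 -0.324 -3.536
vertex 3.197 0.033 -2.479
endloop
endfacet
facet normal 0.179 -0.418 -0.890
outer loop
vertex 4.14 -0.324 -3.536
vertex 3.423 -0.493 -3.601
vertex 3.674 0.155 -3.855
endloop
endfacet
facet normal 0.593 0.758 0.273
outer loop
vertex 4.14 -0.324 -3.536
vertex 3.674 0.155 -3.855
vertex 3.197 0.033 -2.479
endloop
endfacet
facet normal 0.180 -0.419 -0.890
outer loop
vertex 3.674 0.155 -3.855
vertex 3.423 -0.493 -3.601
vertex 2.957 -0.015 -3.92
endloop
endfacet
facet normal -0.231 0.973 0.006
outer loop
vertex 3.674 0.155 -3.855
vertex 2.957 -0.015 -3.92
vertex 3.197 0.033 -2.479
endloop
endfacet
facet normal 0.180 -0.419 -0.890
outer loop
vertex 2.957 -0.015 -3.92
vertex 3.423 -0.493 -3.601
vertex 2.705 -0.663 -3.666
endloop
endfacet
facet normal -0.904 0.405 0.137
outer loop
vertex 2.957 -0.015 -3.92
vertex 2.705 -0.663 -3.666
vertex 3.197 0.033 -2.479
endloop
endfacet
facet normal 0.180 -0.419 -0.890
outer loop
vertex 2.705 -0.663 -3.666
vertex 3.423 -0.493 -3.601
vertex 3.171 -1.141 -3.347
endloop
endfacet
facet normal -0.755 -0.379 0.535
outer loop
vertex 2.705 -0.663 -3.666
vertex 3.171 -1.141 -3.347
vertex 3.197 0.033 -2.479
endloop
endfacet
facet normal 0.179 -0.419 -0.890
outer loop
vertex 3.171 -1.141 -3.347
vertex 3.423 -0.493 -3.601
vertex 3.889 -0.972 -3.282
endloop
endfacet
facet normal 0.067 -0.594 0.802
outer loop
vertex 3.171 -1.141 -3.347
vertex 3.889 -0.972 -3.282
vertex 3.197 0.033 -2.479
endloop
endfacet
facet normal -0.404 -0.742 -0.535
outer loop
vertex -2.023 -0.465 0.189
vertex -2.212 -0.67 0.616
vertex -2.487 -0.33 0.352
endloop
endfacet
facet normal -0.096 0.616 -0.782
outer loop
vertex -2.023 -0.465 0.189
vertex -2.487 -0.33 0.352
vertex -1.458 0.574 0.938
endloop
endfacet
facet normal -0.096 0.616 -0.782
outer loop
vertex -1.458 0.574 0.938
vertex -2.487 -0.33 0.352
vertex -1.922 0.709 1.101
endloop
endfacet
facet normal 0.404 0.742 0.535
outer loop
vertex -1.458 0.574 0.938
vertex -1.922 0.709 1.101
vertex -1.648 0.37 1.364
endloop
endfacet
facet normal -0.404 -0.742 -0.535
outer loop
vertex -2.487 -0.33 0.352
vertex -2.212 -0.67 0.616
vertex -2.676 -0.535 0.779
endloop
endfacet
facet normal -0.837 0.536 -0.113
outer loop
vertex -2.487 -0.33 0.352
vertex -2.676 -0.535 0.779
vertex -1.922 0.709 1.101
endloop
endfacet
facet normal -0.836 0.536 -0.115
outer loop
vertex -1.922 0.709 1.101
vertex -2.676 -0.535 0.779
vertex -2.112 0.504 1.528
endloop
endfacet
facet normal 0.404 0.742 0.536
outer loop
vertex -1.922 0.709 1.101
vertex -2.112 0.504 1.528
vertex -1.648 0.37 1.364
endloop
endfacet
facet normal -0.404 -0.742 -0.535
outer loop
vertex -2.676 -0.535 0.779
vertex -2.212 -0.67 0.616
vertex -2.402 -0.874 1.042
endloop
endfacet
facet normal -0.740 -0.080 0.668
outer loop
vertex -2.676 -0.535 0.779
vertex -2.402 -0.874 1.042
vertex -2.112 0.504 1.528
endloop
endfacet
facet normal -0.739 -0.080 0.669
outer loop
vertex -2.112 0.504 1.528
vertex -2.402 -0.874 1.042
vertex -1.837 0.165 1.791
endloop
endfacet
facet normal 0.403 0.742 0.535
outer loop
vertex -2.112 0.504 1.528
vertex -1.837 0.165 1.791
vertex -1.648 0.37 1.364
endloop
endfacet
facet normal -0.404 -0.742 -0.535
outer loop
vertex -2.402 -0.874 1.042
vertex -2.212 -0.67 0.616
vertex -1.938 -1.009 0.879
endloop
endfacet
facet normal 0.096 -0.616 0.782
outer loop
vertex -2.402 -0.874 1.042
vertex -1.938 -1.009 0.879
vertex -1.837 0.165 1.791
endloop
endfacet
facet normal 0.096 -0.616 0.782
outer loop
vertex -1.837 0.165 1.791
vertex -1.938 -1.009 0.879
vertex -1.373 0.03 1.628
endloop
endfacet
facet normal 0.404 0.742 0.535
outer loop
vertex -1.837 0.165 1.791
vertex -1.373 0.03 1.628
vertex -1.648 0.37 1.364
endloop
endfacet
facet normal -0.404 -0.742 -0.536
outer loop
vertex -1.938 -1.009 0.879
vertex -2.212 -0.67 0.616
vertex -1.748 -0.804 0.452
endloop
endfacet
facet normal 0.836 -0.537 0.114
outer loop
vertex -1.938 -1.009 0.879
vertex -1.748 -0.804 0.452
vertex -1.373 0.03 1.628
endloop
endfacet
facet normal 0.837 -0.536 0.113
outer loop
vertex -1.373 0.03 1.628
vertex -1.748 -0.804 0.452
vertex -1.184 0.235 1.201
endloop
endfacet
facet normal 0.404 0.742 0.535
outer loop
vertex -1.373 0.03 1.628
vertex -1.184 0.235 1.201
vertex -1.648 0.37 1.364
endloop
endfacet
facet normal -0.403 -0.742 -0.535
outer loop
vertex -1.748 -0.804 0.452
vertex -2.212 -0.67 0.616
vertex -2.023 -0.465 0.189
endloop
endfacet
facet normal 0.739 0.081 -0.669
outer loop
vertex -1.748 -0.804 0.452
vertex -2.023 -0.465 0.189
vertex -1.184 0.235 1.201
endloop
endfacet
facet normal 0.740 0.079 -0.668
outer loop
vertex -1.184 0.235 1.201
vertex -2.023 -0.465 0.189
vertex -1.458 0.574 0.938
endloop
endfacet
facet normal 0.404 0.742 0.535
outer loop
vertex -1.184 0.235 1.201
vertex -1.458 0.574 0.938
vertex -1.648 0.37 1.364
endloop
endfacet

endsolid


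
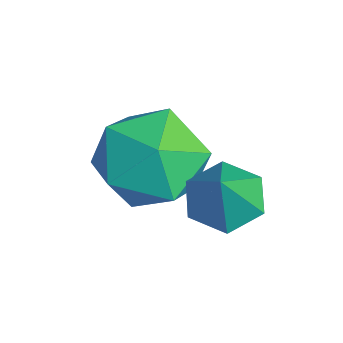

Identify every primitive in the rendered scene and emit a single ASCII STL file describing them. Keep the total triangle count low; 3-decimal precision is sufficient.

solid 
facet normal -0.502 0.197 -0.842
outer loop
vertex 3.391 3.792 1.377
vertex 2.799 3.899 1.755
vertex 3.237 4.441 1.621
endloop
endfacet
facet normal 0.974 0.226 0.014
outer loop
vertex 3.391 3.792 1.377
vertex 3.237 4.441 1.621
vertex 3.401 3.661 2.765
endloop
endfacet
facet normal -0.502 0.197 -0.842
outer loop
vertex 3.237 4.441 1.621
vertex 2.799 3.899 1.755
vertex 2.645 4.548 1.999
endloop
endfacet
facet normal 0.436 0.772 0.464
outer loop
vertex 3.237 4.441 1.621
vertex 2.645 4.548 1.999
vertex 3.401 3.661 2.765
endloop
endfacet
facet normal -0.502 0.197 -0.842
outer loop
vertex 2.645 4.548 1.999
vertex 2.799 3.899 1.755
vertex 2.207 4.005 2.133
endloop
endfacet
facet normal -0.310 0.456 0.834
outer loop
vertex 2.645 4.548 1.999
vertex 2.207 4.005 2.133
vertex 3.401 3.661 2.765
endloop
endfacet
facet normal -0.502 0.197 -0.842
outer loop
vertex 2.207 4.005 2.133
vertex 2.799 3.899 1.755
vertex 2.361 3.356 1.889
endloop
endfacet
facet normal -0.516 -0.406 0.754
outer loop
vertex 2.207 4.005 2.133
vertex 2.361 3.356 1.889
vertex 3.401 3.661 2.765
endloop
endfacet
facet normal -0.503 0.198 -0.841
outer loop
vertex 2.361 3.356 1.889
vertex 2.799 3.899 1.755
vertex 2.952 3.25 1.511
endloop
endfacet
facet normal 0.023 -0.952 0.304
outer loop
vertex 2.361 3.356 1.889
vertex 2.952 3.25 1.511
vertex 3.401 3.661 2.765
endloop
endfacet
facet normal -0.502 0.198 -0.842
outer loop
vertex 2.952 3.25 1.511
vertex 2.799 3.899 1.755
vertex 3.391 3.792 1.377
endloop
endfacet
facet normal 0.767 -0.638 -0.066
outer loop
vertex 2.952 3.25 1.511
vertex 3.391 3.792 1.377
vertex 3.401 3.661 2.765
endloop
endfacet
facet normal -0.224 0.861 0.457
outer loop
vertex 1.044 3.766 1.918
vertex 1.335 3.322 2.898
vertex 2.096 3.849 2.277
endloop
endfacet
facet normal -0.004 0.977 -0.213
outer loop
vertex 1.044 3.766 1.918
vertex 2.096 3.849 2.277
vertex 1.889 3.615 1.207
endloop
endfacet
facet normal -0.438 0.619 -0.652
outer loop
vertex 1.044 3.766 1.918
vertex 1.889 3.615 1.207
vertex 1.0 2.943 1.167
endloop
endfacet
facet normal -0.925 0.281 -0.254
outer loop
vertex 1.044 3.766 1.918
vertex 1.0 2.943 1.167
vertex 0.658 2.762 2.212
endloop
endfacet
facet normal -0.793 0.431 0.431
outer loop
vertex 1.044 3.766 1.918
vertex 0.658 2.762 2.212
vertex 1.335 3.322 2.898
endloop
endfacet
facet normal 0.652 0.705 -0.280
outer loop
vertex 1.889 3.615 1.207
vertex 2.096 3.849 2.277
vertex 2.702 3.078 1.748
endloop
endfacet
facet normal 0.297 0.517 0.803
outer loop
vertex 2.096 3.849 2.277
vertex 1.335 3.322 2.898
vertex 2.36 2.897 2.793
endloop
endfacet
facet normal -0.624 -0.178 0.761
outer loop
vertex 1.335 3.322 2.898
vertex 0.658 2.762 2.212
vertex 1.471 2.225 2.753
endloop
endfacet
facet normal -0.838 -0.421 -0.347
outer loop
vertex 0.658 2.762 2.212
vertex 1.0 2.943 1.167
vertex 1.264 1.991 1.683
endloop
endfacet
facet normal -0.050 0.125 -0.991
outer loop
vertex 1.0 2.943 1.167
vertex 1.889 3.615 1.207
vertex 2.025 2.518 1.062
endloop
endfacet
facet normal 0.925 -0.281 0.254
outer loop
vertex 2.316 2.074 2.042
vertex 2.702 3.078 1.748
vertex 2.36 2.897 2.793
endloop
endfacet
facet normal 0.438 -0.619 0.652
outer loop
vertex 2.316 2.074 2.042
vertex 2.36 2.897 2.793
vertex 1.471 2.225 2.753
endloop
endfacet
facet normal 0.004 -0.977 0.213
outer loop
vertex 2.316 2.074 2.042
vertex 1.471 2.225 2.753
vertex 1.264 1.991 1.683
endloop
endfacet
facet normal 0.224 -0.861 -0.457
outer loop
vertex 2.316 2.074 2.042
vertex 1.264 1.991 1.683
vertex 2.025 2.518 1.062
endloop
endfacet
facet normal 0.793 -0.431 -0.431
outer loop
vertex 2.316 2.074 2.042
vertex 2.025 2.518 1.062
vertex 2.702 3.078 1.748
endloop
endfacet
facet normal 0.838 0.421 0.347
outer loop
vertex 2.36 2.897 2.793
vertex 2.702 3.078 1.748
vertex 2.096 3.849 2.277
endloop
endfacet
facet normal 0.050 -0.125 0.991
outer loop
vertex 1.471 2.225 2.753
vertex 2.36 2.897 2.793
vertex 1.335 3.322 2.898
endloop
endfacet
facet normal -0.652 -0.705 0.280
outer loop
vertex 1.264 1.991 1.683
vertex 1.471 2.225 2.753
vertex 0.658 2.762 2.212
endloop
endfacet
facet normal -0.297 -0.517 -0.803
outer loop
vertex 2.025 2.518 1.062
vertex 1.264 1.991 1.683
vertex 1.0 2.943 1.167
endloop
endfacet
facet normal 0.624 0.178 -0.761
outer loop
vertex 2.702 3.078 1.748
vertex 2.025 2.518 1.062
vertex 1.889 3.615 1.207
endloop
endfacet

endsolid


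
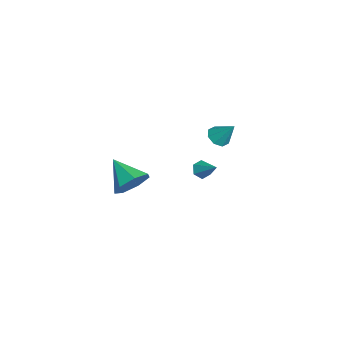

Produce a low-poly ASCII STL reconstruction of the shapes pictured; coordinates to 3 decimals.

solid 
facet normal -0.366 -0.511 -0.778
outer loop
vertex -2.904 3.431 -1.66
vertex -3.493 3.288 -1.289
vertex -3.29 3.809 -1.727
endloop
endfacet
facet normal 0.699 0.669 -0.252
outer loop
vertex -2.904 3.431 -1.66
vertex -3.29 3.809 -1.727
vertex -2.947 4.052 -0.131
endloop
endfacet
facet normal -0.365 -0.512 -0.778
outer loop
vertex -3.29 3.809 -1.727
vertex -3.493 3.288 -1.289
vertex -3.794 3.881 -1.538
endloop
endfacet
facet normal 0.078 0.983 -0.166
outer loop
vertex -3.29 3.809 -1.727
vertex -3.794 3.881 -1.538
vertex -2.947 4.052 -0.131
endloop
endfacet
facet normal -0.367 -0.512 -0.777
outer loop
vertex -3.794 3.881 -1.538
vertex -3.493 3.288 -1.289
vertex -4.121 3.607 -1.203
endloop
endfacet
facet normal -0.501 0.842 0.199
outer loop
vertex -3.794 3.881 -1.538
vertex -4.121 3.607 -1.203
vertex -2.947 4.052 -0.131
endloop
endfacet
facet normal -0.366 -0.512 -0.777
outer loop
vertex -4.121 3.607 -1.203
vertex -3.493 3.288 -1.289
vertex -4.081 3.146 -0.918
endloop
endfacet
facet normal -0.702 0.330 0.632
outer loop
vertex -4.121 3.607 -1.203
vertex -4.081 3.146 -0.918
vertex -2.947 4.052 -0.131
endloop
endfacet
facet normal -0.366 -0.513 -0.777
outer loop
vertex -4.081 3.146 -0.918
vertex -3.493 3.288 -1.289
vertex -3.696 2.768 -0.85
endloop
endfacet
facet normal -0.405 -0.255 0.878
outer loop
vertex -4.081 3.146 -0.918
vertex -3.696 2.768 -0.85
vertex -2.947 4.052 -0.131
endloop
endfacet
facet normal -0.366 -0.513 -0.777
outer loop
vertex -3.696 2.768 -0.85
vertex -3.493 3.288 -1.289
vertex -3.192 2.696 -1.04
endloop
endfacet
facet normal 0.217 -0.570 0.792
outer loop
vertex -3.696 2.768 -0.85
vertex -3.192 2.696 -1.04
vertex -2.947 4.052 -0.131
endloop
endfacet
facet normal -0.365 -0.513 -0.777
outer loop
vertex -3.192 2.696 -1.04
vertex -3.493 3.288 -1.289
vertex -2.864 2.97 -1.375
endloop
endfacet
facet normal 0.795 -0.430 0.427
outer loop
vertex -3.192 2.696 -1.04
vertex -2.864 2.97 -1.375
vertex -2.947 4.052 -0.131
endloop
endfacet
facet normal -0.365 -0.512 -0.777
outer loop
vertex -2.864 2.97 -1.375
vertex -3.493 3.288 -1.289
vertex -2.904 3.431 -1.66
endloop
endfacet
facet normal 0.997 0.083 -0.006
outer loop
vertex -2.864 2.97 -1.375
vertex -2.904 3.431 -1.66
vertex -2.947 4.052 -0.131
endloop
endfacet
facet normal 0.716 0.477 -0.509
outer loop
vertex 4.227 -1.617 1.652
vertex 3.665 -1.691 0.792
vertex 3.665 -0.939 1.497
endloop
endfacet
facet normal -0.059 0.176 0.983
outer loop
vertex 4.227 -1.617 1.652
vertex 3.665 -0.939 1.497
vertex 2.375 -2.549 1.708
endloop
endfacet
facet normal 0.716 0.477 -0.509
outer loop
vertex 3.665 -0.939 1.497
vertex 3.665 -1.691 0.792
vertex 3.103 -0.827 0.811
endloop
endfacet
facet normal -0.597 0.554 0.580
outer loop
vertex 3.665 -0.939 1.497
vertex 3.103 -0.827 0.811
vertex 2.375 -2.549 1.708
endloop
endfacet
facet normal 0.716 0.477 -0.509
outer loop
vertex 3.103 -0.827 0.811
vertex 3.665 -1.691 0.792
vertex 2.964 -1.365 0.111
endloop
endfacet
facet normal -0.933 0.351 -0.084
outer loop
vertex 3.103 -0.827 0.811
vertex 2.964 -1.365 0.111
vertex 2.375 -2.549 1.708
endloop
endfacet
facet normal 0.716 0.477 -0.509
outer loop
vertex 2.964 -1.365 0.111
vertex 3.665 -1.691 0.792
vertex 3.353 -2.148 -0.076
endloop
endfacet
facet normal -0.813 -0.282 -0.509
outer loop
vertex 2.964 -1.365 0.111
vertex 3.353 -2.148 -0.076
vertex 2.375 -2.549 1.708
endloop
endfacet
facet normal 0.717 0.477 -0.509
outer loop
vertex 3.353 -2.148 -0.076
vertex 3.665 -1.691 0.792
vertex 3.976 -2.587 0.39
endloop
endfacet
facet normal -0.330 -0.866 -0.375
outer loop
vertex 3.353 -2.148 -0.076
vertex 3.976 -2.587 0.39
vertex 2.375 -2.549 1.708
endloop
endfacet
facet normal 0.717 0.477 -0.509
outer loop
vertex 3.976 -2.587 0.39
vertex 3.665 -1.691 0.792
vertex 4.365 -2.35 1.16
endloop
endfacet
facet normal 0.156 -0.963 0.218
outer loop
vertex 3.976 -2.587 0.39
vertex 4.365 -2.35 1.16
vertex 2.375 -2.549 1.708
endloop
endfacet
facet normal 0.717 0.477 -0.509
outer loop
vertex 4.365 -2.35 1.16
vertex 3.665 -1.691 0.792
vertex 4.227 -1.617 1.652
endloop
endfacet
facet normal 0.276 -0.499 0.821
outer loop
vertex 4.365 -2.35 1.16
vertex 4.227 -1.617 1.652
vertex 2.375 -2.549 1.708
endloop
endfacet
facet normal -0.652 -0.480 -0.587
outer loop
vertex -1.763 2.269 -3.325
vertex -2.17 2.282 -2.884
vertex -2.143 2.731 -3.281
endloop
endfacet
facet normal 0.617 0.560 -0.553
outer loop
vertex -1.763 2.269 -3.325
vertex -2.143 2.731 -3.281
vertex -1.25 2.958 -2.056
endloop
endfacet
facet normal -0.653 -0.480 -0.587
outer loop
vertex -2.143 2.731 -3.281
vertex -2.17 2.282 -2.884
vertex -2.55 2.744 -2.839
endloop
endfacet
facet normal -0.093 0.989 -0.115
outer loop
vertex -2.143 2.731 -3.281
vertex -2.55 2.744 -2.839
vertex -1.25 2.958 -2.056
endloop
endfacet
facet normal -0.653 -0.480 -0.587
outer loop
vertex -2.55 2.744 -2.839
vertex -2.17 2.282 -2.884
vertex -2.576 2.295 -2.443
endloop
endfacet
facet normal -0.484 0.594 0.642
outer loop
vertex -2.55 2.744 -2.839
vertex -2.576 2.295 -2.443
vertex -1.25 2.958 -2.056
endloop
endfacet
facet normal -0.652 -0.481 -0.586
outer loop
vertex -2.576 2.295 -2.443
vertex -2.17 2.282 -2.884
vertex -2.196 1.833 -2.487
endloop
endfacet
facet normal -0.166 -0.228 0.959
outer loop
vertex -2.576 2.295 -2.443
vertex -2.196 1.833 -2.487
vertex -1.25 2.958 -2.056
endloop
endfacet
facet normal -0.652 -0.481 -0.586
outer loop
vertex -2.196 1.833 -2.487
vertex -2.17 2.282 -2.884
vertex -1.79 1.82 -2.928
endloop
endfacet
facet normal 0.545 -0.657 0.521
outer loop
vertex -2.196 1.833 -2.487
vertex -1.79 1.82 -2.928
vertex -1.25 2.958 -2.056
endloop
endfacet
facet normal -0.652 -0.480 -0.587
outer loop
vertex -1.79 1.82 -2.928
vertex -2.17 2.282 -2.884
vertex -1.763 2.269 -3.325
endloop
endfacet
facet normal 0.936 -0.264 -0.235
outer loop
vertex -1.79 1.82 -2.928
vertex -1.763 2.269 -3.325
vertex -1.25 2.958 -2.056
endloop
endfacet

endsolid


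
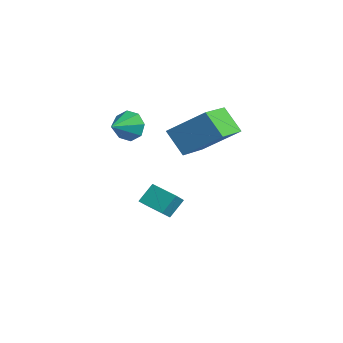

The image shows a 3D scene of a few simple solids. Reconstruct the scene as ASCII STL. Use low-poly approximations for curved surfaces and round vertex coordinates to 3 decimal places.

solid 
facet normal -0.451 0.615 -0.647
outer loop
vertex -3.551 -1.548 -2.564
vertex -2.46 -1.071 -2.872
vertex -3.449 -2.269 -3.321
endloop
endfacet
facet normal -0.887 -0.388 0.250
outer loop
vertex -2.98 -2.909 -2.648
vertex -3.551 -1.548 -2.564
vertex -3.449 -2.269 -3.321
endloop
endfacet
facet normal -0.451 0.615 -0.647
outer loop
vertex -3.449 -2.269 -3.321
vertex -2.46 -1.071 -2.872
vertex -2.358 -1.792 -3.628
endloop
endfacet
facet normal 0.097 -0.686 -0.721
outer loop
vertex -2.358 -1.792 -3.628
vertex -2.98 -2.909 -2.648
vertex -3.449 -2.269 -3.321
endloop
endfacet
facet normal -0.097 0.687 0.720
outer loop
vertex -3.551 -1.548 -2.564
vertex -1.991 -1.711 -2.199
vertex -2.46 -1.071 -2.872
endloop
endfacet
facet normal -0.887 -0.388 0.250
outer loop
vertex -3.082 -2.188 -1.892
vertex -3.551 -1.548 -2.564
vertex -2.98 -2.909 -2.648
endloop
endfacet
facet normal -0.097 0.686 0.721
outer loop
vertex -3.082 -2.188 -1.892
vertex -1.991 -1.711 -2.199
vertex -3.551 -1.548 -2.564
endloop
endfacet
facet normal 0.887 0.388 -0.250
outer loop
vertex -2.46 -1.071 -2.872
vertex -1.991 -1.711 -2.199
vertex -2.358 -1.792 -3.628
endloop
endfacet
facet normal 0.097 -0.686 -0.721
outer loop
vertex -1.889 -2.432 -2.956
vertex -2.98 -2.909 -2.648
vertex -2.358 -1.792 -3.628
endloop
endfacet
facet normal 0.887 0.388 -0.250
outer loop
vertex -2.358 -1.792 -3.628
vertex -1.991 -1.711 -2.199
vertex -1.889 -2.432 -2.956
endloop
endfacet
facet normal 0.451 -0.615 0.647
outer loop
vertex -1.889 -2.432 -2.956
vertex -3.082 -2.188 -1.892
vertex -2.98 -2.909 -2.648
endloop
endfacet
facet normal 0.451 -0.615 0.647
outer loop
vertex -1.991 -1.711 -2.199
vertex -3.082 -2.188 -1.892
vertex -1.889 -2.432 -2.956
endloop
endfacet
facet normal -0.348 0.877 -0.331
outer loop
vertex -2.533 -3.128 2.65
vertex -2.736 -3.463 1.975
vertex -3.089 -3.345 2.66
endloop
endfacet
facet normal 0.092 -0.190 0.978
outer loop
vertex -2.533 -3.128 2.65
vertex -3.089 -3.345 2.66
vertex -2.324 -4.497 2.365
endloop
endfacet
facet normal -0.349 0.877 -0.331
outer loop
vertex -3.089 -3.345 2.66
vertex -2.736 -3.463 1.975
vertex -3.438 -3.631 2.27
endloop
endfacet
facet normal -0.443 -0.487 0.753
outer loop
vertex -3.089 -3.345 2.66
vertex -3.438 -3.631 2.27
vertex -2.324 -4.497 2.365
endloop
endfacet
facet normal -0.348 0.878 -0.329
outer loop
vertex -3.438 -3.631 2.27
vertex -2.736 -3.463 1.975
vertex -3.376 -3.818 1.706
endloop
endfacet
facet normal -0.613 -0.768 0.187
outer loop
vertex -3.438 -3.631 2.27
vertex -3.376 -3.818 1.706
vertex -2.324 -4.497 2.365
endloop
endfacet
facet normal -0.348 0.877 -0.330
outer loop
vertex -3.376 -3.818 1.706
vertex -2.736 -3.463 1.975
vertex -2.938 -3.797 1.3
endloop
endfacet
facet normal -0.317 -0.866 -0.387
outer loop
vertex -3.376 -3.818 1.706
vertex -2.938 -3.797 1.3
vertex -2.324 -4.497 2.365
endloop
endfacet
facet normal -0.348 0.877 -0.330
outer loop
vertex -2.938 -3.797 1.3
vertex -2.736 -3.463 1.975
vertex -2.382 -3.58 1.29
endloop
endfacet
facet normal 0.272 -0.725 -0.633
outer loop
vertex -2.938 -3.797 1.3
vertex -2.382 -3.58 1.29
vertex -2.324 -4.497 2.365
endloop
endfacet
facet normal -0.349 0.877 -0.330
outer loop
vertex -2.382 -3.58 1.29
vertex -2.736 -3.463 1.975
vertex -2.033 -3.294 1.68
endloop
endfacet
facet normal 0.807 -0.428 -0.408
outer loop
vertex -2.382 -3.58 1.29
vertex -2.033 -3.294 1.68
vertex -2.324 -4.497 2.365
endloop
endfacet
facet normal -0.349 0.877 -0.329
outer loop
vertex -2.033 -3.294 1.68
vertex -2.736 -3.463 1.975
vertex -2.095 -3.107 2.244
endloop
endfacet
facet normal 0.977 -0.147 0.156
outer loop
vertex -2.033 -3.294 1.68
vertex -2.095 -3.107 2.244
vertex -2.324 -4.497 2.365
endloop
endfacet
facet normal -0.348 0.877 -0.331
outer loop
vertex -2.095 -3.107 2.244
vertex -2.736 -3.463 1.975
vertex -2.533 -3.128 2.65
endloop
endfacet
facet normal 0.680 -0.048 0.731
outer loop
vertex -2.095 -3.107 2.244
vertex -2.533 -3.128 2.65
vertex -2.324 -4.497 2.365
endloop
endfacet
facet normal -0.545 0.787 -0.289
outer loop
vertex -2.718 -0.822 1.306
vertex -1.661 0.349 2.503
vertex -1.82 -0.579 0.274
endloop
endfacet
facet normal -0.534 -0.591 -0.604
outer loop
vertex -0.719 -2.169 0.857
vertex -2.718 -0.822 1.306
vertex -1.82 -0.579 0.274
endloop
endfacet
facet normal -0.545 0.787 -0.289
outer loop
vertex -1.82 -0.579 0.274
vertex -1.661 0.349 2.503
vertex -0.763 0.592 1.47
endloop
endfacet
facet normal 0.646 0.175 -0.743
outer loop
vertex -0.763 0.592 1.47
vertex -0.719 -2.169 0.857
vertex -1.82 -0.579 0.274
endloop
endfacet
facet normal -0.646 -0.175 0.742
outer loop
vertex -2.718 -0.822 1.306
vertex -0.56 -1.241 3.086
vertex -1.661 0.349 2.503
endloop
endfacet
facet normal -0.534 -0.592 -0.604
outer loop
vertex -1.617 -2.412 1.89
vertex -2.718 -0.822 1.306
vertex -0.719 -2.169 0.857
endloop
endfacet
facet normal -0.646 -0.175 0.743
outer loop
vertex -1.617 -2.412 1.89
vertex -0.56 -1.241 3.086
vertex -2.718 -0.822 1.306
endloop
endfacet
facet normal 0.534 0.591 0.604
outer loop
vertex -1.661 0.349 2.503
vertex -0.56 -1.241 3.086
vertex -0.763 0.592 1.47
endloop
endfacet
facet normal 0.647 0.175 -0.742
outer loop
vertex 0.338 -0.998 2.054
vertex -0.719 -2.169 0.857
vertex -0.763 0.592 1.47
endloop
endfacet
facet normal 0.534 0.592 0.604
outer loop
vertex -0.763 0.592 1.47
vertex -0.56 -1.241 3.086
vertex 0.338 -0.998 2.054
endloop
endfacet
facet normal 0.545 -0.787 0.289
outer loop
vertex 0.338 -0.998 2.054
vertex -1.617 -2.412 1.89
vertex -0.719 -2.169 0.857
endloop
endfacet
facet normal 0.545 -0.787 0.289
outer loop
vertex -0.56 -1.241 3.086
vertex -1.617 -2.412 1.89
vertex 0.338 -0.998 2.054
endloop
endfacet

endsolid


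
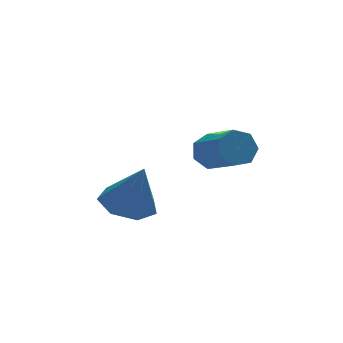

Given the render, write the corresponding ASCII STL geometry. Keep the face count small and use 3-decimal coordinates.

solid 
facet normal -0.280 0.834 -0.475
outer loop
vertex 2.983 -1.254 -3.061
vertex 2.572 -1.023 -2.414
vertex 3.336 -0.873 -2.6
endloop
endfacet
facet normal 0.814 -0.056 -0.578
outer loop
vertex 2.983 -1.254 -3.061
vertex 3.336 -0.873 -2.6
vertex 3.518 -2.847 -2.153
endloop
endfacet
facet normal 0.814 -0.056 -0.578
outer loop
vertex 3.518 -2.847 -2.153
vertex 3.336 -0.873 -2.6
vertex 3.871 -2.466 -1.693
endloop
endfacet
facet normal 0.281 -0.834 0.475
outer loop
vertex 3.518 -2.847 -2.153
vertex 3.871 -2.466 -1.693
vertex 3.108 -2.617 -1.506
endloop
endfacet
facet normal -0.280 0.834 -0.475
outer loop
vertex 3.336 -0.873 -2.6
vertex 2.572 -1.023 -2.414
vertex 3.114 -0.605 -1.999
endloop
endfacet
facet normal 0.905 0.394 0.159
outer loop
vertex 3.336 -0.873 -2.6
vertex 3.114 -0.605 -1.999
vertex 3.871 -2.466 -1.693
endloop
endfacet
facet normal 0.905 0.394 0.159
outer loop
vertex 3.871 -2.466 -1.693
vertex 3.114 -0.605 -1.999
vertex 3.649 -2.199 -1.092
endloop
endfacet
facet normal 0.281 -0.834 0.474
outer loop
vertex 3.871 -2.466 -1.693
vertex 3.649 -2.199 -1.092
vertex 3.108 -2.617 -1.506
endloop
endfacet
facet normal -0.280 0.834 -0.475
outer loop
vertex 3.114 -0.605 -1.999
vertex 2.572 -1.023 -2.414
vertex 2.484 -0.652 -1.71
endloop
endfacet
facet normal 0.315 0.547 0.776
outer loop
vertex 3.114 -0.605 -1.999
vertex 2.484 -0.652 -1.71
vertex 3.649 -2.199 -1.092
endloop
endfacet
facet normal 0.315 0.547 0.775
outer loop
vertex 3.649 -2.199 -1.092
vertex 2.484 -0.652 -1.71
vertex 3.02 -2.246 -0.803
endloop
endfacet
facet normal 0.281 -0.834 0.475
outer loop
vertex 3.649 -2.199 -1.092
vertex 3.02 -2.246 -0.803
vertex 3.108 -2.617 -1.506
endloop
endfacet
facet normal -0.281 0.834 -0.475
outer loop
vertex 2.484 -0.652 -1.71
vertex 2.572 -1.023 -2.414
vertex 1.921 -0.979 -1.951
endloop
endfacet
facet normal -0.513 0.288 0.809
outer loop
vertex 2.484 -0.652 -1.71
vertex 1.921 -0.979 -1.951
vertex 3.02 -2.246 -0.803
endloop
endfacet
facet normal -0.512 0.288 0.809
outer loop
vertex 3.02 -2.246 -0.803
vertex 1.921 -0.979 -1.951
vertex 2.456 -2.572 -1.044
endloop
endfacet
facet normal 0.279 -0.834 0.475
outer loop
vertex 3.02 -2.246 -0.803
vertex 2.456 -2.572 -1.044
vertex 3.108 -2.617 -1.506
endloop
endfacet
facet normal -0.281 0.834 -0.475
outer loop
vertex 1.921 -0.979 -1.951
vertex 2.572 -1.023 -2.414
vertex 1.848 -1.339 -2.54
endloop
endfacet
facet normal -0.954 -0.188 0.233
outer loop
vertex 1.921 -0.979 -1.951
vertex 1.848 -1.339 -2.54
vertex 2.456 -2.572 -1.044
endloop
endfacet
facet normal -0.954 -0.188 0.233
outer loop
vertex 2.456 -2.572 -1.044
vertex 1.848 -1.339 -2.54
vertex 2.383 -2.932 -1.633
endloop
endfacet
facet normal 0.279 -0.834 0.475
outer loop
vertex 2.456 -2.572 -1.044
vertex 2.383 -2.932 -1.633
vertex 3.108 -2.617 -1.506
endloop
endfacet
facet normal -0.281 0.834 -0.475
outer loop
vertex 1.848 -1.339 -2.54
vertex 2.572 -1.023 -2.414
vertex 2.321 -1.461 -3.034
endloop
endfacet
facet normal -0.677 -0.523 -0.519
outer loop
vertex 1.848 -1.339 -2.54
vertex 2.321 -1.461 -3.034
vertex 2.383 -2.932 -1.633
endloop
endfacet
facet normal -0.677 -0.523 -0.519
outer loop
vertex 2.383 -2.932 -1.633
vertex 2.321 -1.461 -3.034
vertex 2.856 -3.054 -2.127
endloop
endfacet
facet normal 0.280 -0.835 0.474
outer loop
vertex 2.383 -2.932 -1.633
vertex 2.856 -3.054 -2.127
vertex 3.108 -2.617 -1.506
endloop
endfacet
facet normal -0.280 0.834 -0.476
outer loop
vertex 2.321 -1.461 -3.034
vertex 2.572 -1.023 -2.414
vertex 2.983 -1.254 -3.061
endloop
endfacet
facet normal 0.109 -0.464 -0.879
outer loop
vertex 2.321 -1.461 -3.034
vertex 2.983 -1.254 -3.061
vertex 2.856 -3.054 -2.127
endloop
endfacet
facet normal 0.111 -0.464 -0.879
outer loop
vertex 2.856 -3.054 -2.127
vertex 2.983 -1.254 -3.061
vertex 3.518 -2.847 -2.153
endloop
endfacet
facet normal 0.280 -0.835 0.474
outer loop
vertex 2.856 -3.054 -2.127
vertex 3.518 -2.847 -2.153
vertex 3.108 -2.617 -1.506
endloop
endfacet
facet normal -0.255 0.229 -0.939
outer loop
vertex 0.09 -3.531 -3.902
vertex -0.806 -3.048 -3.541
vertex 0.172 -2.62 -3.702
endloop
endfacet
facet normal 0.975 -0.128 0.183
outer loop
vertex 0.09 -3.531 -3.902
vertex 0.172 -2.62 -3.702
vertex -0.314 -3.492 -1.719
endloop
endfacet
facet normal -0.255 0.229 -0.940
outer loop
vertex 0.172 -2.62 -3.702
vertex -0.806 -3.048 -3.541
vertex -0.482 -2.03 -3.381
endloop
endfacet
facet normal 0.713 0.561 0.421
outer loop
vertex 0.172 -2.62 -3.702
vertex -0.482 -2.03 -3.381
vertex -0.314 -3.492 -1.719
endloop
endfacet
facet normal -0.254 0.229 -0.940
outer loop
vertex -0.482 -2.03 -3.381
vertex -0.806 -3.048 -3.541
vertex -1.381 -2.207 -3.181
endloop
endfacet
facet normal -0.001 0.751 0.661
outer loop
vertex -0.482 -2.03 -3.381
vertex -1.381 -2.207 -3.181
vertex -0.314 -3.492 -1.719
endloop
endfacet
facet normal -0.253 0.229 -0.940
outer loop
vertex -1.381 -2.207 -3.181
vertex -0.806 -3.048 -3.541
vertex -1.847 -3.017 -3.253
endloop
endfacet
facet normal -0.628 0.297 0.719
outer loop
vertex -1.381 -2.207 -3.181
vertex -1.847 -3.017 -3.253
vertex -0.314 -3.492 -1.719
endloop
endfacet
facet normal -0.253 0.229 -0.940
outer loop
vertex -1.847 -3.017 -3.253
vertex -0.806 -3.048 -3.541
vertex -1.529 -3.85 -3.542
endloop
endfacet
facet normal -0.696 -0.458 0.554
outer loop
vertex -1.847 -3.017 -3.253
vertex -1.529 -3.85 -3.542
vertex -0.314 -3.492 -1.719
endloop
endfacet
facet normal -0.253 0.230 -0.940
outer loop
vertex -1.529 -3.85 -3.542
vertex -0.806 -3.048 -3.541
vertex -0.668 -4.079 -3.83
endloop
endfacet
facet normal -0.155 -0.945 0.289
outer loop
vertex -1.529 -3.85 -3.542
vertex -0.668 -4.079 -3.83
vertex -0.314 -3.492 -1.719
endloop
endfacet
facet normal -0.255 0.229 -0.939
outer loop
vertex -0.668 -4.079 -3.83
vertex -0.806 -3.048 -3.541
vertex 0.09 -3.531 -3.902
endloop
endfacet
facet normal 0.589 -0.799 0.123
outer loop
vertex -0.668 -4.079 -3.83
vertex 0.09 -3.531 -3.902
vertex -0.314 -3.492 -1.719
endloop
endfacet

endsolid


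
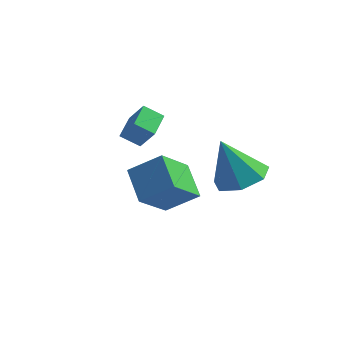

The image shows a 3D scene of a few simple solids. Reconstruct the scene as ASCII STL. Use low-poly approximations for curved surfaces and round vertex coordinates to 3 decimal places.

solid 
facet normal -0.784 -0.260 -0.564
outer loop
vertex -1.288 -1.118 -0.517
vertex -2.167 -0.176 0.271
vertex -0.902 0.202 -1.663
endloop
endfacet
facet normal 0.582 -0.623 -0.522
outer loop
vertex 0.227 0.576 -0.851
vertex -1.288 -1.118 -0.517
vertex -0.902 0.202 -1.663
endloop
endfacet
facet normal -0.784 -0.260 -0.564
outer loop
vertex -0.902 0.202 -1.663
vertex -2.167 -0.176 0.271
vertex -1.781 1.144 -0.875
endloop
endfacet
facet normal 0.216 0.737 -0.640
outer loop
vertex -1.781 1.144 -0.875
vertex 0.227 0.576 -0.851
vertex -0.902 0.202 -1.663
endloop
endfacet
facet normal -0.216 -0.737 0.640
outer loop
vertex -1.288 -1.118 -0.517
vertex -1.038 0.198 1.083
vertex -2.167 -0.176 0.271
endloop
endfacet
facet normal 0.582 -0.623 -0.522
outer loop
vertex -0.159 -0.744 0.295
vertex -1.288 -1.118 -0.517
vertex 0.227 0.576 -0.851
endloop
endfacet
facet normal -0.216 -0.737 0.640
outer loop
vertex -0.159 -0.744 0.295
vertex -1.038 0.198 1.083
vertex -1.288 -1.118 -0.517
endloop
endfacet
facet normal -0.582 0.623 0.522
outer loop
vertex -2.167 -0.176 0.271
vertex -1.038 0.198 1.083
vertex -1.781 1.144 -0.875
endloop
endfacet
facet normal 0.216 0.737 -0.640
outer loop
vertex -0.652 1.518 -0.063
vertex 0.227 0.576 -0.851
vertex -1.781 1.144 -0.875
endloop
endfacet
facet normal -0.582 0.623 0.522
outer loop
vertex -1.781 1.144 -0.875
vertex -1.038 0.198 1.083
vertex -0.652 1.518 -0.063
endloop
endfacet
facet normal 0.784 0.260 0.564
outer loop
vertex -0.652 1.518 -0.063
vertex -0.159 -0.744 0.295
vertex 0.227 0.576 -0.851
endloop
endfacet
facet normal 0.784 0.260 0.564
outer loop
vertex -1.038 0.198 1.083
vertex -0.159 -0.744 0.295
vertex -0.652 1.518 -0.063
endloop
endfacet
facet normal 0.364 0.126 -0.923
outer loop
vertex 1.839 2.408 -0.64
vertex 0.876 2.734 -0.975
vertex 1.678 3.32 -0.579
endloop
endfacet
facet normal 0.661 0.067 0.747
outer loop
vertex 1.839 2.408 -0.64
vertex 1.678 3.32 -0.579
vertex 0.164 2.486 0.835
endloop
endfacet
facet normal 0.363 0.127 -0.923
outer loop
vertex 1.678 3.32 -0.579
vertex 0.876 2.734 -0.975
vertex 0.914 3.791 -0.815
endloop
endfacet
facet normal 0.231 0.709 0.666
outer loop
vertex 1.678 3.32 -0.579
vertex 0.914 3.791 -0.815
vertex 0.164 2.486 0.835
endloop
endfacet
facet normal 0.363 0.127 -0.923
outer loop
vertex 0.914 3.791 -0.815
vertex 0.876 2.734 -0.975
vertex 0.121 3.465 -1.172
endloop
endfacet
facet normal -0.495 0.777 0.390
outer loop
vertex 0.914 3.791 -0.815
vertex 0.121 3.465 -1.172
vertex 0.164 2.486 0.835
endloop
endfacet
facet normal 0.363 0.126 -0.923
outer loop
vertex 0.121 3.465 -1.172
vertex 0.876 2.734 -0.975
vertex -0.103 2.588 -1.38
endloop
endfacet
facet normal -0.968 0.217 0.127
outer loop
vertex 0.121 3.465 -1.172
vertex -0.103 2.588 -1.38
vertex 0.164 2.486 0.835
endloop
endfacet
facet normal 0.363 0.126 -0.923
outer loop
vertex -0.103 2.588 -1.38
vertex 0.876 2.734 -0.975
vertex 0.41 1.821 -1.283
endloop
endfacet
facet normal -0.833 -0.548 0.075
outer loop
vertex -0.103 2.588 -1.38
vertex 0.41 1.821 -1.283
vertex 0.164 2.486 0.835
endloop
endfacet
facet normal 0.364 0.125 -0.923
outer loop
vertex 0.41 1.821 -1.283
vertex 0.876 2.734 -0.975
vertex 1.274 1.741 -0.953
endloop
endfacet
facet normal -0.192 -0.943 0.274
outer loop
vertex 0.41 1.821 -1.283
vertex 1.274 1.741 -0.953
vertex 0.164 2.486 0.835
endloop
endfacet
facet normal 0.364 0.125 -0.923
outer loop
vertex 1.274 1.741 -0.953
vertex 0.876 2.734 -0.975
vertex 1.839 2.408 -0.64
endloop
endfacet
facet normal 0.473 -0.669 0.573
outer loop
vertex 1.274 1.741 -0.953
vertex 1.839 2.408 -0.64
vertex 0.164 2.486 0.835
endloop
endfacet
facet normal -0.587 0.170 -0.791
outer loop
vertex -3.868 2.747 -0.026
vertex -3.995 3.841 0.304
vertex -3.154 2.975 -0.507
endloop
endfacet
facet normal 0.110 -0.951 -0.288
outer loop
vertex -2.485 2.779 0.396
vertex -3.868 2.747 -0.026
vertex -3.154 2.975 -0.507
endloop
endfacet
facet normal -0.587 0.171 -0.791
outer loop
vertex -3.154 2.975 -0.507
vertex -3.995 3.841 0.304
vertex -3.281 4.069 -0.176
endloop
endfacet
facet normal 0.802 0.256 -0.539
outer loop
vertex -3.281 4.069 -0.176
vertex -2.485 2.779 0.396
vertex -3.154 2.975 -0.507
endloop
endfacet
facet normal -0.803 -0.256 0.539
outer loop
vertex -3.868 2.747 -0.026
vertex -3.326 3.645 1.207
vertex -3.995 3.841 0.304
endloop
endfacet
facet normal 0.110 -0.951 -0.288
outer loop
vertex -3.199 2.551 0.876
vertex -3.868 2.747 -0.026
vertex -2.485 2.779 0.396
endloop
endfacet
facet normal -0.802 -0.256 0.539
outer loop
vertex -3.199 2.551 0.876
vertex -3.326 3.645 1.207
vertex -3.868 2.747 -0.026
endloop
endfacet
facet normal -0.110 0.951 0.288
outer loop
vertex -3.995 3.841 0.304
vertex -3.326 3.645 1.207
vertex -3.281 4.069 -0.176
endloop
endfacet
facet normal 0.802 0.256 -0.539
outer loop
vertex -2.612 3.873 0.726
vertex -2.485 2.779 0.396
vertex -3.281 4.069 -0.176
endloop
endfacet
facet normal -0.110 0.951 0.288
outer loop
vertex -3.281 4.069 -0.176
vertex -3.326 3.645 1.207
vertex -2.612 3.873 0.726
endloop
endfacet
facet normal 0.587 -0.171 0.792
outer loop
vertex -2.612 3.873 0.726
vertex -3.199 2.551 0.876
vertex -2.485 2.779 0.396
endloop
endfacet
facet normal 0.587 -0.171 0.791
outer loop
vertex -3.326 3.645 1.207
vertex -3.199 2.551 0.876
vertex -2.612 3.873 0.726
endloop
endfacet

endsolid
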